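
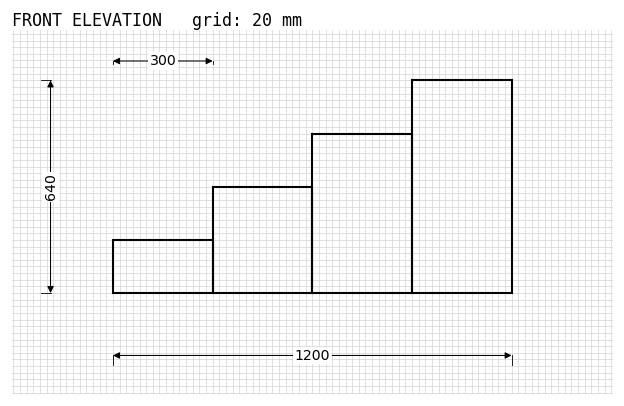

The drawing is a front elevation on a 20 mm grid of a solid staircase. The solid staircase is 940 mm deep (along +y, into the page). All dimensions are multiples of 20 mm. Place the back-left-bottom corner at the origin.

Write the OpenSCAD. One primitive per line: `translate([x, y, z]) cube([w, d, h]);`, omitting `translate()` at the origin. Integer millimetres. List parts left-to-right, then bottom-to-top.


cube([300, 940, 160]);
translate([300, 0, 0]) cube([300, 940, 320]);
translate([600, 0, 0]) cube([300, 940, 480]);
translate([900, 0, 0]) cube([300, 940, 640]);


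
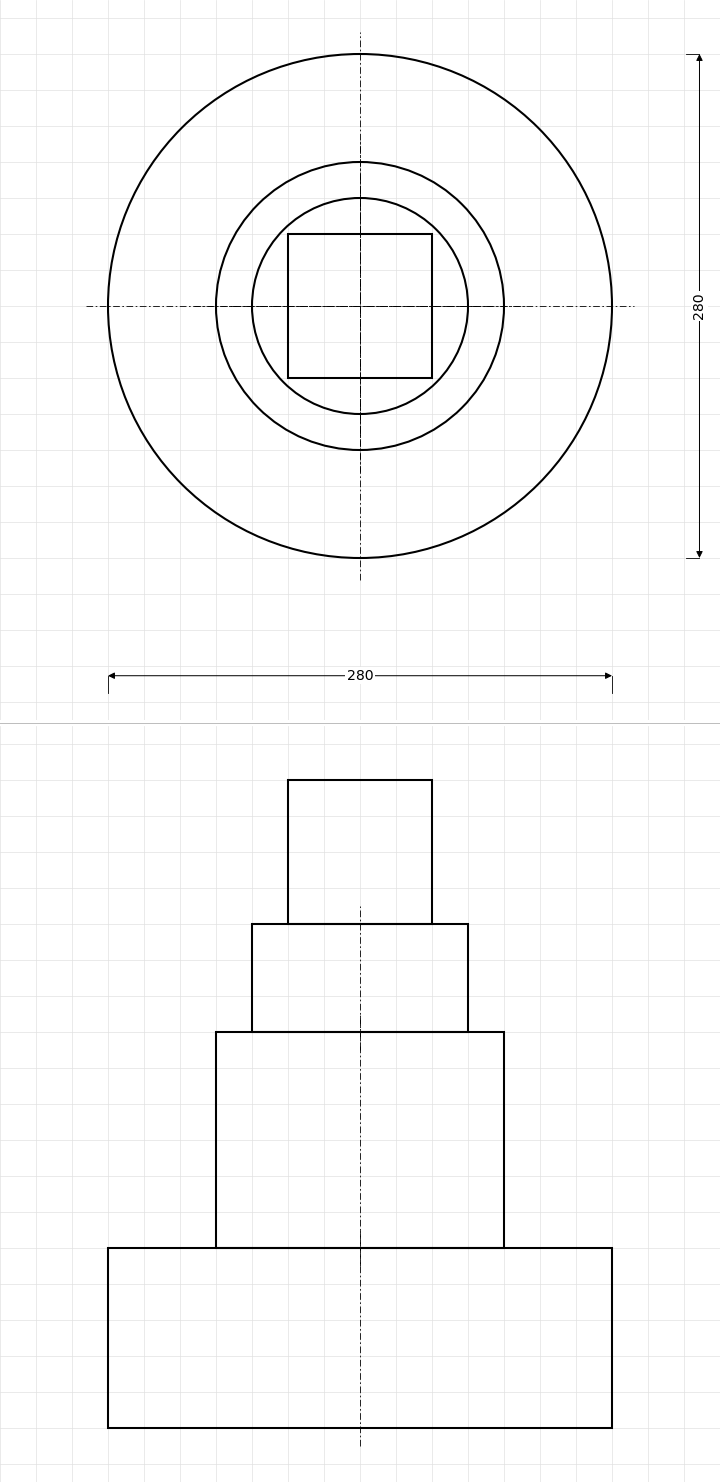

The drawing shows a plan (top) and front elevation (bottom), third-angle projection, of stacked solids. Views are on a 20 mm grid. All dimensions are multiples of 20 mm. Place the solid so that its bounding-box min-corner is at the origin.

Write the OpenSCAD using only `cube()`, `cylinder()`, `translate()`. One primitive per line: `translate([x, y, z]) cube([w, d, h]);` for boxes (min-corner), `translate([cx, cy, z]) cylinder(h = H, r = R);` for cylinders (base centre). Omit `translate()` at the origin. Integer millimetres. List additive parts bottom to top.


translate([140, 140, 0]) cylinder(h = 100, r = 140);
translate([140, 140, 100]) cylinder(h = 120, r = 80);
translate([140, 140, 220]) cylinder(h = 60, r = 60);
translate([100, 100, 280]) cube([80, 80, 80]);


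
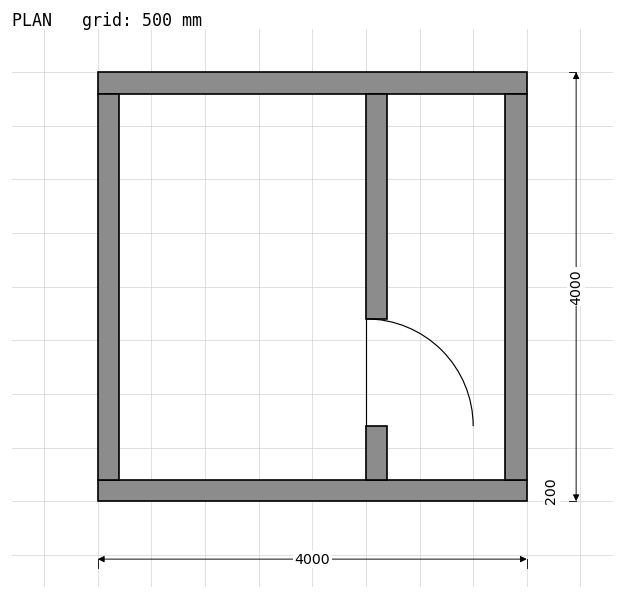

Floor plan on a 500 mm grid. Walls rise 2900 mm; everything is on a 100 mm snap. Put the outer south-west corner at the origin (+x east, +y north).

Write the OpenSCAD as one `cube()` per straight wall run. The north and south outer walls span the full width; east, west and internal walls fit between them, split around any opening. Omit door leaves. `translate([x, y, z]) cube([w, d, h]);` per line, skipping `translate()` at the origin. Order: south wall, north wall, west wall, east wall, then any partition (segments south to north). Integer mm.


cube([4000, 200, 2900]);
translate([0, 3800, 0]) cube([4000, 200, 2900]);
translate([0, 200, 0]) cube([200, 3600, 2900]);
translate([3800, 200, 0]) cube([200, 3600, 2900]);
translate([2500, 200, 0]) cube([200, 500, 2900]);
translate([2500, 1700, 0]) cube([200, 2100, 2900]);


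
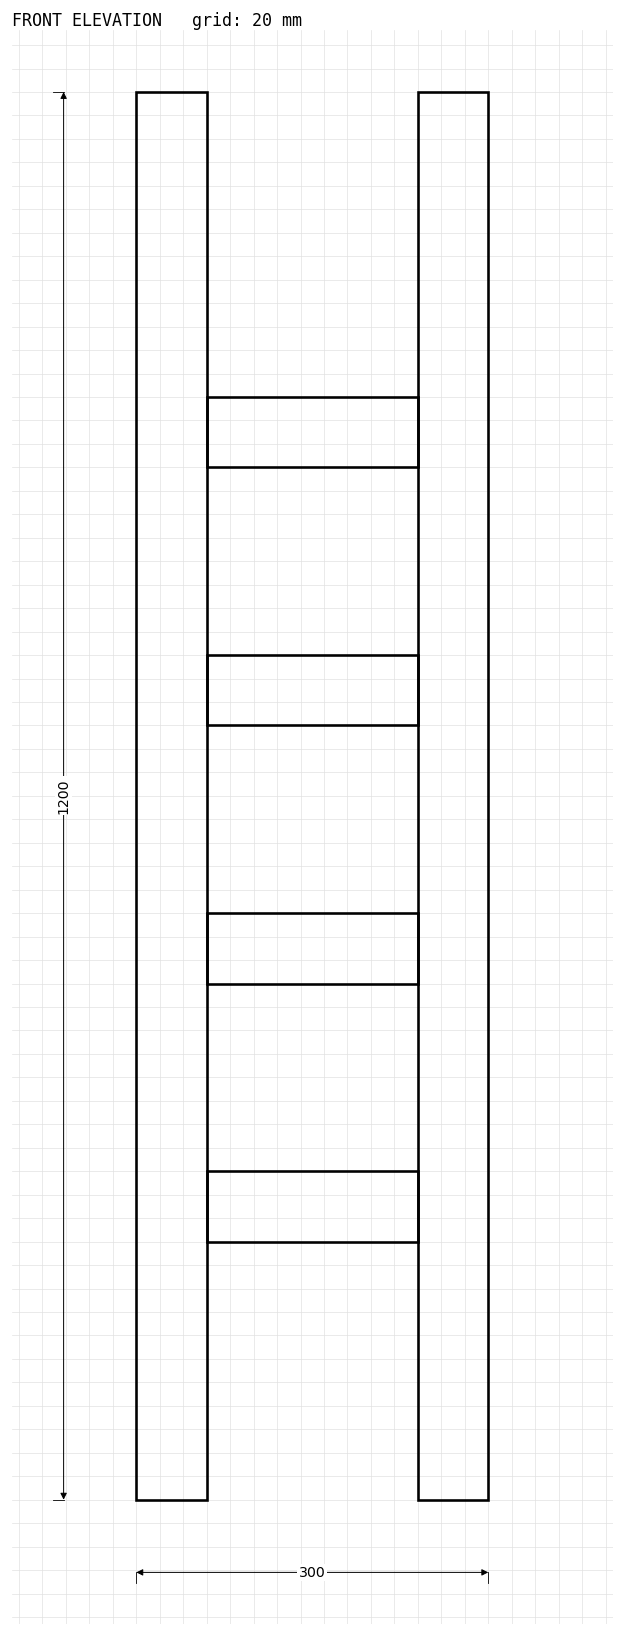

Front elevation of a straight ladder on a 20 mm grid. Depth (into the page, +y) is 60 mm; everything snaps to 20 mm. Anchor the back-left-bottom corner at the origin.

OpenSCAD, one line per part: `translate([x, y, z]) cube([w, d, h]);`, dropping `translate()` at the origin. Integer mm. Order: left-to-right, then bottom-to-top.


cube([60, 60, 1200]);
translate([60, 0, 220]) cube([180, 60, 60]);
translate([60, 0, 440]) cube([180, 60, 60]);
translate([60, 0, 660]) cube([180, 60, 60]);
translate([60, 0, 880]) cube([180, 60, 60]);
translate([240, 0, 0]) cube([60, 60, 1200]);


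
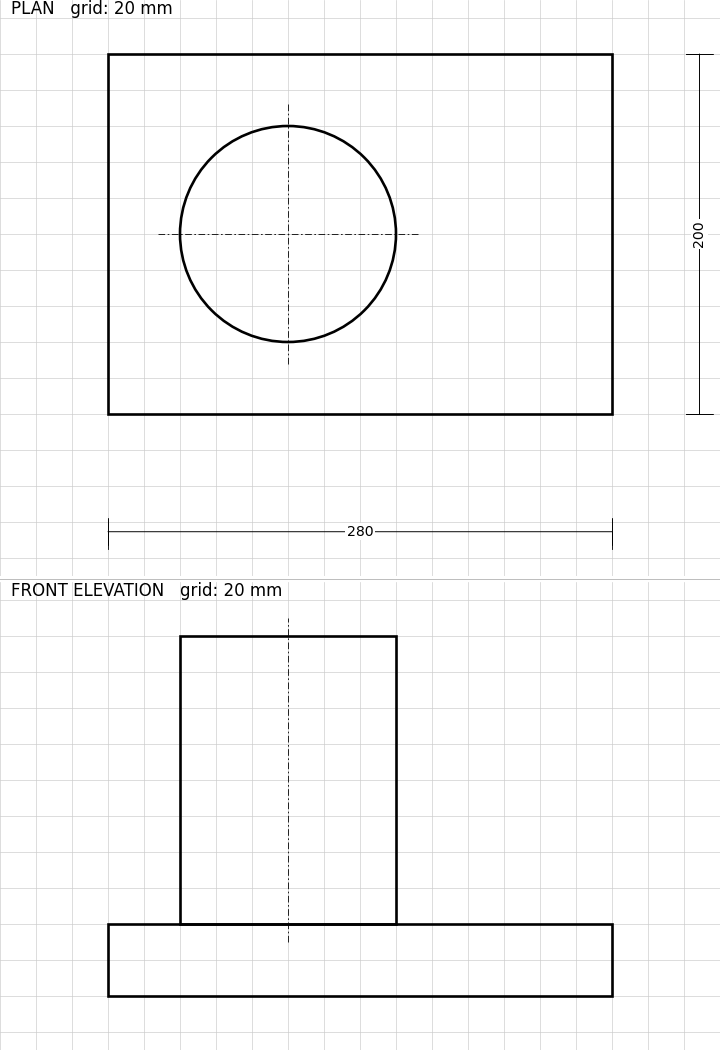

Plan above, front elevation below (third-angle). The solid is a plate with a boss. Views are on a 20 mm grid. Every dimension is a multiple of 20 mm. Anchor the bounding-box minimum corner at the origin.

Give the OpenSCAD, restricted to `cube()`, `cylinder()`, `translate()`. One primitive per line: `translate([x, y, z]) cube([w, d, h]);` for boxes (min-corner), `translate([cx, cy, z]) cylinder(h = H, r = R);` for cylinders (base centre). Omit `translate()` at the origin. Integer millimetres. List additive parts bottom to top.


cube([280, 200, 40]);
translate([100, 100, 40]) cylinder(h = 160, r = 60);


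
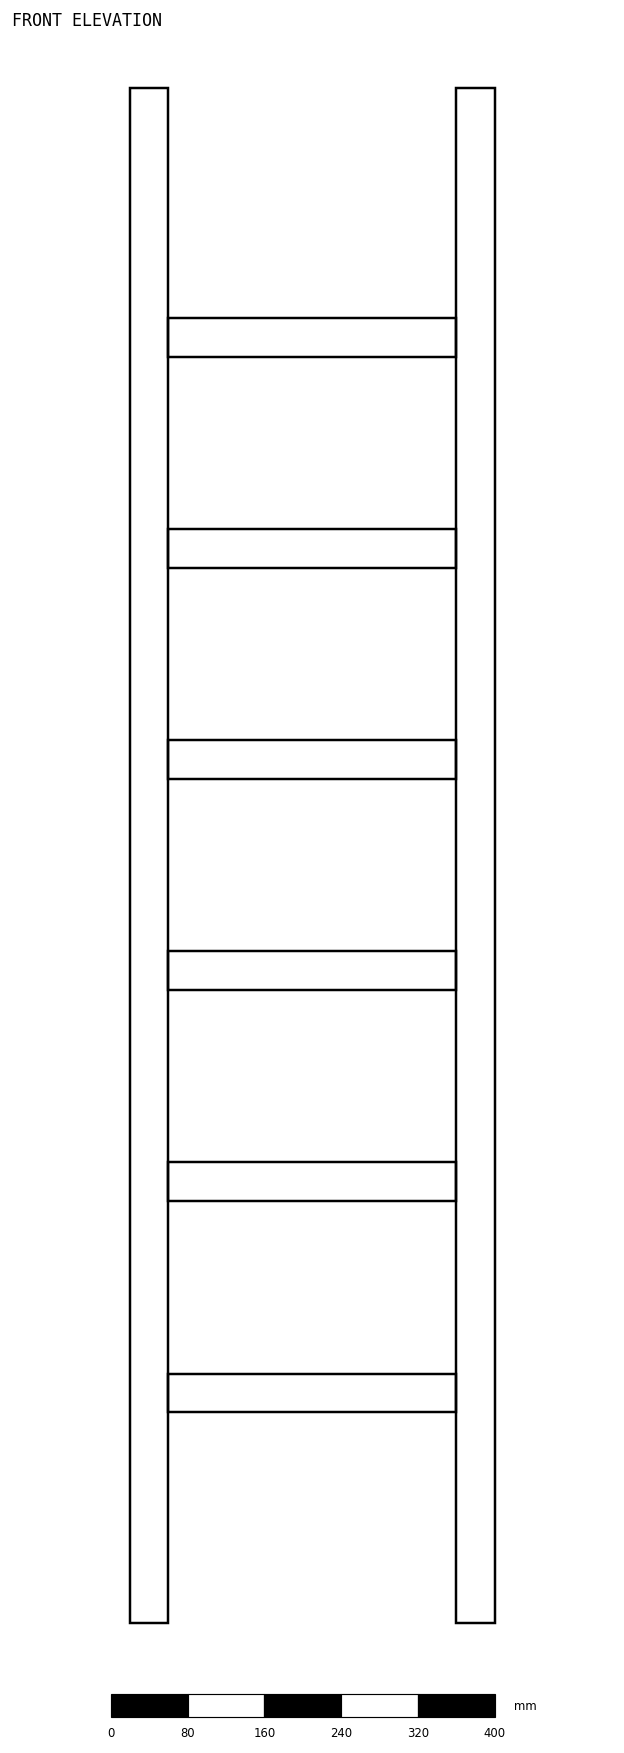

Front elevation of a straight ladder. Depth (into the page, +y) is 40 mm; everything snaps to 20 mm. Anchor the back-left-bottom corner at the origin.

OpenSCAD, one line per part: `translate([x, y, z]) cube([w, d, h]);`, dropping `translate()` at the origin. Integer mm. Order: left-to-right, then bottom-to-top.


cube([40, 40, 1600]);
translate([40, 0, 220]) cube([300, 40, 40]);
translate([40, 0, 440]) cube([300, 40, 40]);
translate([40, 0, 660]) cube([300, 40, 40]);
translate([40, 0, 880]) cube([300, 40, 40]);
translate([40, 0, 1100]) cube([300, 40, 40]);
translate([40, 0, 1320]) cube([300, 40, 40]);
translate([340, 0, 0]) cube([40, 40, 1600]);


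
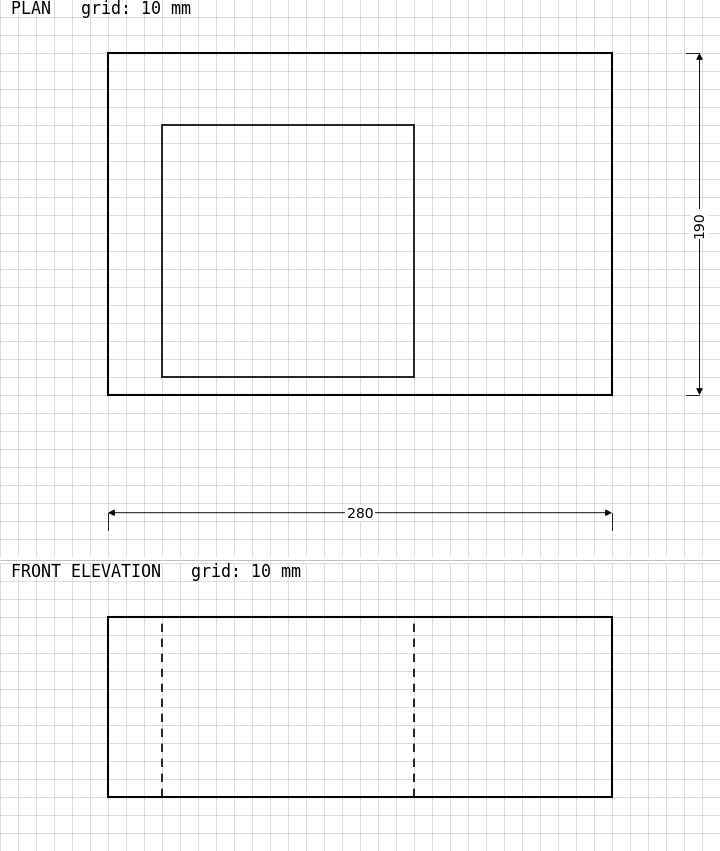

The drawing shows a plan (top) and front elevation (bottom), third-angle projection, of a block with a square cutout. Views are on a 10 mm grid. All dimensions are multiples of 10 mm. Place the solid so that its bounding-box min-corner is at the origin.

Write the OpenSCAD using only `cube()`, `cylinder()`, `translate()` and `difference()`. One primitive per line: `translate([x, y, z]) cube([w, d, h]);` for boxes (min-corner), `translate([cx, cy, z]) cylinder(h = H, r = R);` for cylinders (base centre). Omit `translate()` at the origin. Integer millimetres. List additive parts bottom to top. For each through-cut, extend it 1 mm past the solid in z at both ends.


difference() {
  cube([280, 190, 100]);
  translate([30, 10, -1]) cube([140, 140, 102]);
}


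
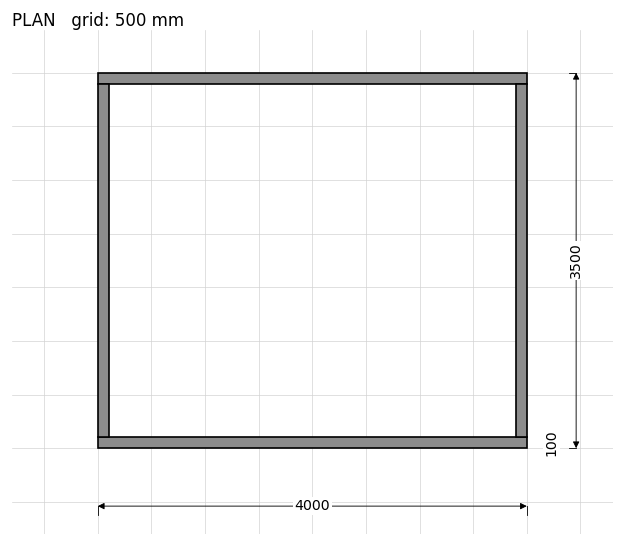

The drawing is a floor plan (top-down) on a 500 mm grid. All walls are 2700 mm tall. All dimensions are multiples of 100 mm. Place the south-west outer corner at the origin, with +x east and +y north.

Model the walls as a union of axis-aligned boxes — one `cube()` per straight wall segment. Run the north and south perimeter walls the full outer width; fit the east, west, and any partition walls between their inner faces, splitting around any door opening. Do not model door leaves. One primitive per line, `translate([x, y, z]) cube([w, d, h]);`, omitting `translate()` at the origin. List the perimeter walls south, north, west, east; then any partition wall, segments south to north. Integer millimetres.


cube([4000, 100, 2700]);
translate([0, 3400, 0]) cube([4000, 100, 2700]);
translate([0, 100, 0]) cube([100, 3300, 2700]);
translate([3900, 100, 0]) cube([100, 3300, 2700]);


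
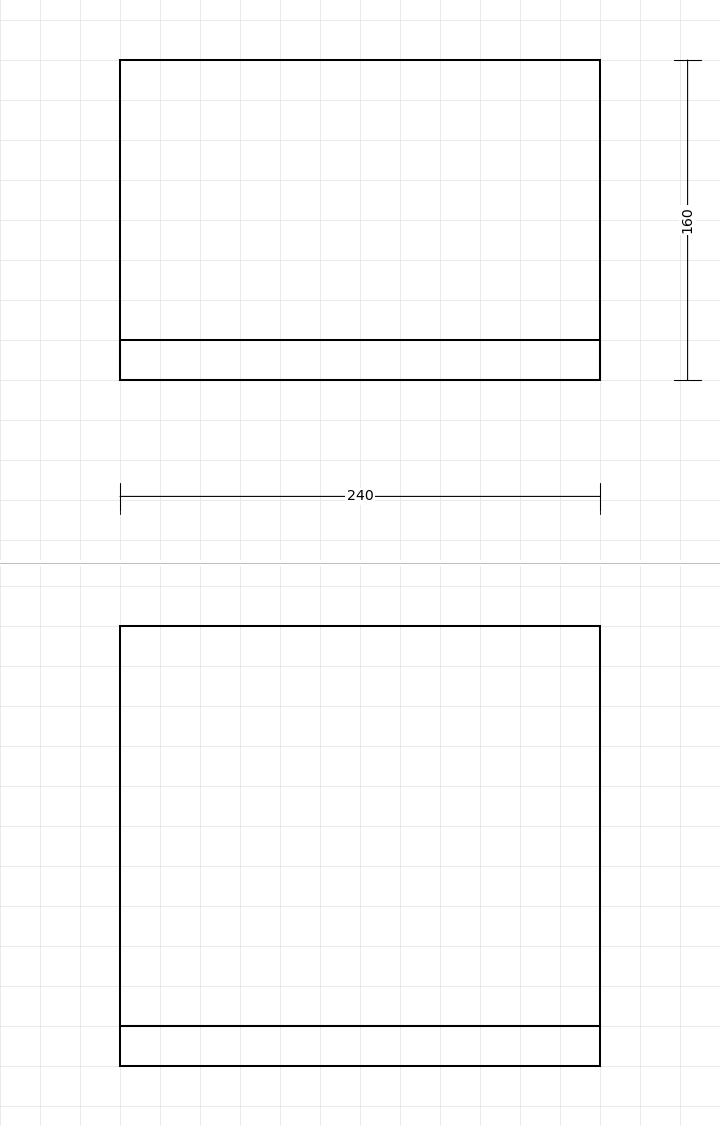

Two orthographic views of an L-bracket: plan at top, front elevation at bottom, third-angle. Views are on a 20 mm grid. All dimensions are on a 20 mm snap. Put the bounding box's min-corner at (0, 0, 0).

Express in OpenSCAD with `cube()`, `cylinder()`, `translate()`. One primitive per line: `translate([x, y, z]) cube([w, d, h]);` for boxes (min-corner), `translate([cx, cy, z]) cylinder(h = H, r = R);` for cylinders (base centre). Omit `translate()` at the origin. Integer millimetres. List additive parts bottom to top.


cube([240, 160, 20]);
translate([0, 0, 20]) cube([240, 20, 200]);


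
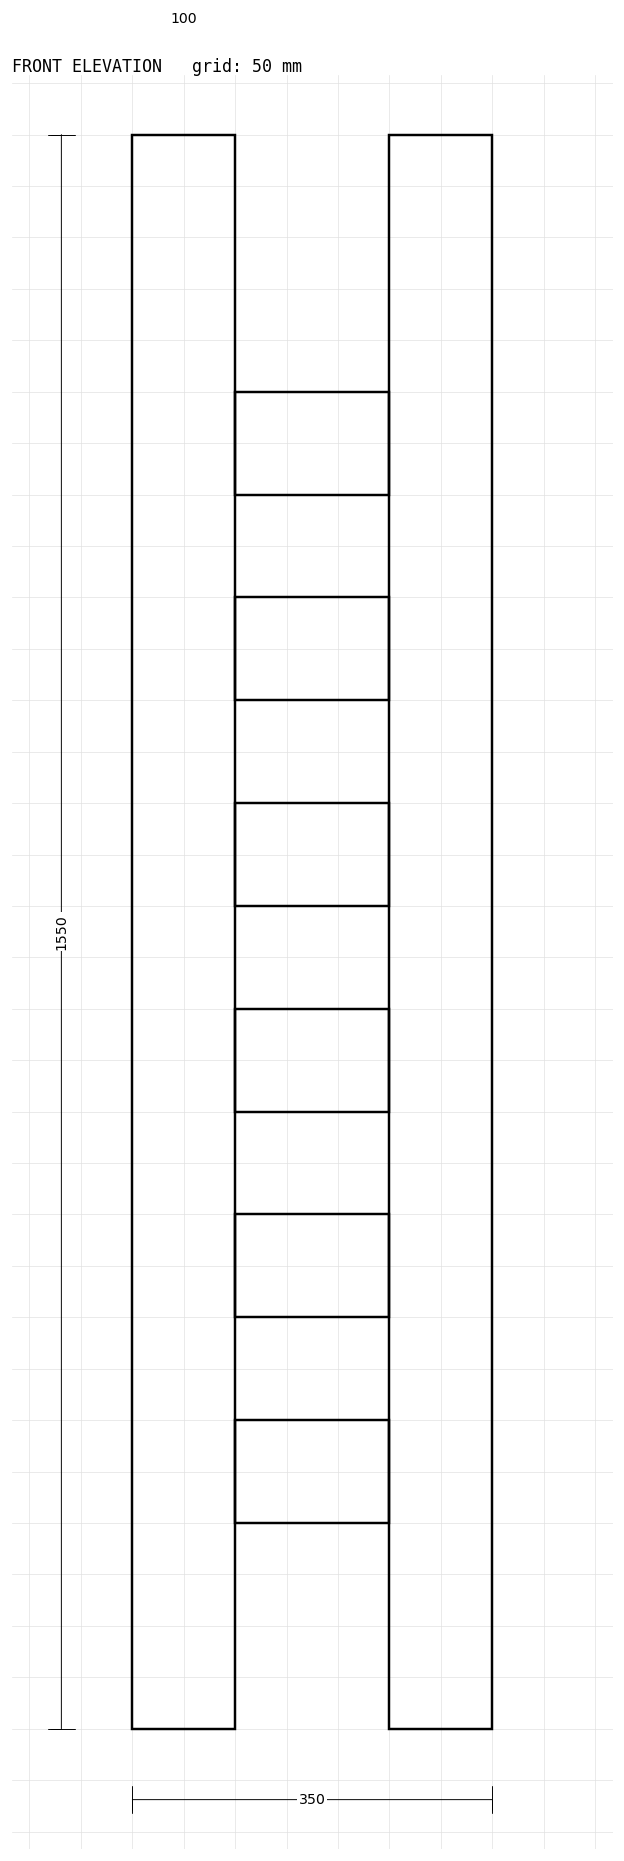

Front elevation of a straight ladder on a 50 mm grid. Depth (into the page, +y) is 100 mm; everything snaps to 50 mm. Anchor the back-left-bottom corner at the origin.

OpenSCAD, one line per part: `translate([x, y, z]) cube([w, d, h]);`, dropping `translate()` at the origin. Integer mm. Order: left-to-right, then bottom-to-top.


cube([100, 100, 1550]);
translate([100, 0, 200]) cube([150, 100, 100]);
translate([100, 0, 400]) cube([150, 100, 100]);
translate([100, 0, 600]) cube([150, 100, 100]);
translate([100, 0, 800]) cube([150, 100, 100]);
translate([100, 0, 1000]) cube([150, 100, 100]);
translate([100, 0, 1200]) cube([150, 100, 100]);
translate([250, 0, 0]) cube([100, 100, 1550]);


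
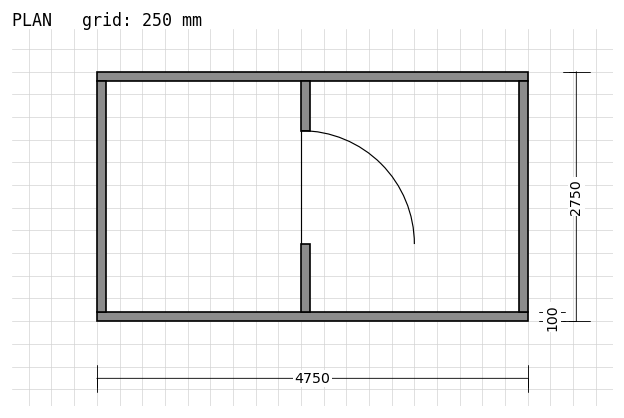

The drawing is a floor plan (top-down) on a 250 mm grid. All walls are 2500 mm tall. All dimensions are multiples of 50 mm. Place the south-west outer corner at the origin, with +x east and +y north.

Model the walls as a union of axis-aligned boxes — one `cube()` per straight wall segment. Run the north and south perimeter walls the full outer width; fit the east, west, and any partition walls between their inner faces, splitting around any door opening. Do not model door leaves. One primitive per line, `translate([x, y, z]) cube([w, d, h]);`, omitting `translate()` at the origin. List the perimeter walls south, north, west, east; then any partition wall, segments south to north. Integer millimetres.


cube([4750, 100, 2500]);
translate([0, 2650, 0]) cube([4750, 100, 2500]);
translate([0, 100, 0]) cube([100, 2550, 2500]);
translate([4650, 100, 0]) cube([100, 2550, 2500]);
translate([2250, 100, 0]) cube([100, 750, 2500]);
translate([2250, 2100, 0]) cube([100, 550, 2500]);


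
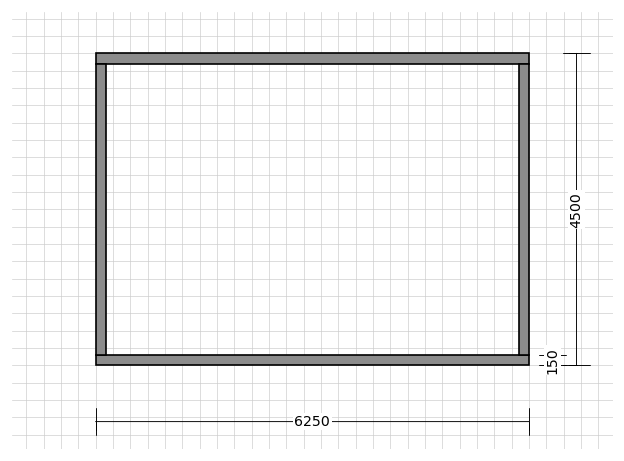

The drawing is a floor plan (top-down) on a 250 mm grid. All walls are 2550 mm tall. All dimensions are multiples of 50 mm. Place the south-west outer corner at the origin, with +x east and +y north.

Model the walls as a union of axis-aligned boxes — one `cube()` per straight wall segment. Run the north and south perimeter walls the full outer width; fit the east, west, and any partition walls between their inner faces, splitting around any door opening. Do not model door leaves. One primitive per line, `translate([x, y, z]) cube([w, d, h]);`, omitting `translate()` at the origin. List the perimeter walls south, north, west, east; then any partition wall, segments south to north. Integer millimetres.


cube([6250, 150, 2550]);
translate([0, 4350, 0]) cube([6250, 150, 2550]);
translate([0, 150, 0]) cube([150, 4200, 2550]);
translate([6100, 150, 0]) cube([150, 4200, 2550]);


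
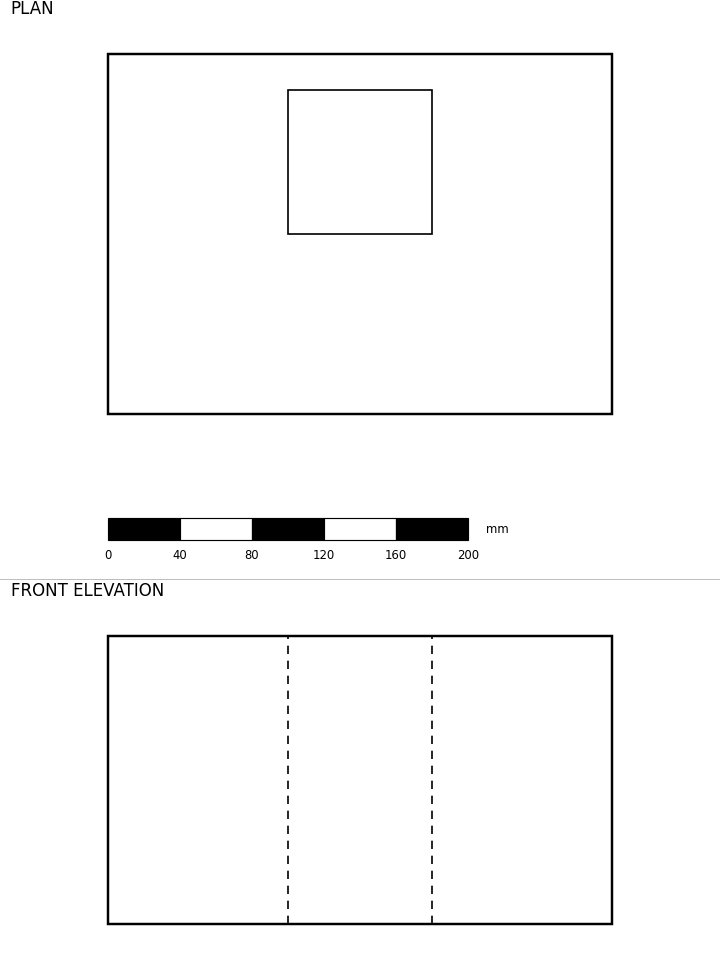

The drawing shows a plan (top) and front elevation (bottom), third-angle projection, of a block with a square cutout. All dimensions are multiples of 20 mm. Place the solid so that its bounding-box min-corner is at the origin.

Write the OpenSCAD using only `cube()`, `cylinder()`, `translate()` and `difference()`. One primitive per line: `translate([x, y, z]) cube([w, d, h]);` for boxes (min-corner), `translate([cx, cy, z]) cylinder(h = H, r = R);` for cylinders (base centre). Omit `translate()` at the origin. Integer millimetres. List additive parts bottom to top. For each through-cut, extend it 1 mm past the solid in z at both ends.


difference() {
  cube([280, 200, 160]);
  translate([100, 100, -1]) cube([80, 80, 162]);
}


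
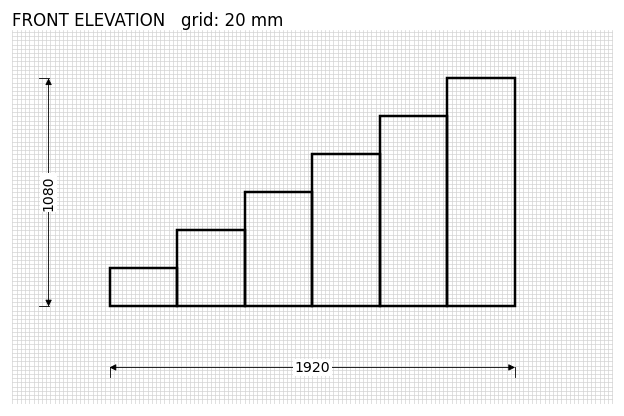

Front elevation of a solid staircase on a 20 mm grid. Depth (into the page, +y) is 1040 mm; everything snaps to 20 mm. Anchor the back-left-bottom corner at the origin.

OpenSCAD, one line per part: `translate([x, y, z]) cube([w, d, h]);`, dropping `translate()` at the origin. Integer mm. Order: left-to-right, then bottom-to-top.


cube([320, 1040, 180]);
translate([320, 0, 0]) cube([320, 1040, 360]);
translate([640, 0, 0]) cube([320, 1040, 540]);
translate([960, 0, 0]) cube([320, 1040, 720]);
translate([1280, 0, 0]) cube([320, 1040, 900]);
translate([1600, 0, 0]) cube([320, 1040, 1080]);


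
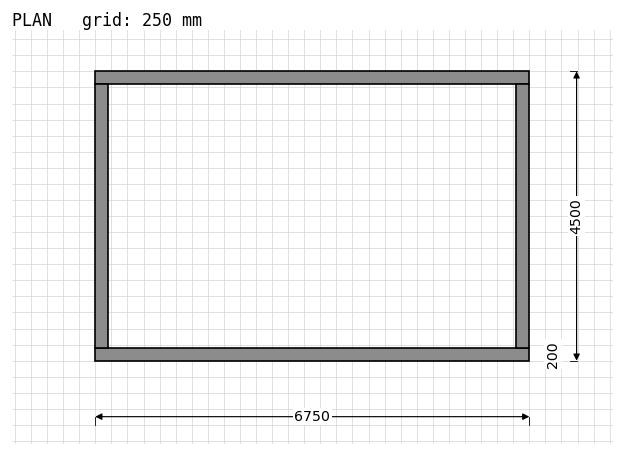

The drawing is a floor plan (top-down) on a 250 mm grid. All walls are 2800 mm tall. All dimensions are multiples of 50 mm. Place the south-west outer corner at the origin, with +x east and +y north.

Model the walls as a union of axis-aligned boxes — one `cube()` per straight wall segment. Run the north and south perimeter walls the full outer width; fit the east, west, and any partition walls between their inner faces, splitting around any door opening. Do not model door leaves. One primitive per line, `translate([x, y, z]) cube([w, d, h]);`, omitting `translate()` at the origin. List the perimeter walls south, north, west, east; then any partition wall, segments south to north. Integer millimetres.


cube([6750, 200, 2800]);
translate([0, 4300, 0]) cube([6750, 200, 2800]);
translate([0, 200, 0]) cube([200, 4100, 2800]);
translate([6550, 200, 0]) cube([200, 4100, 2800]);


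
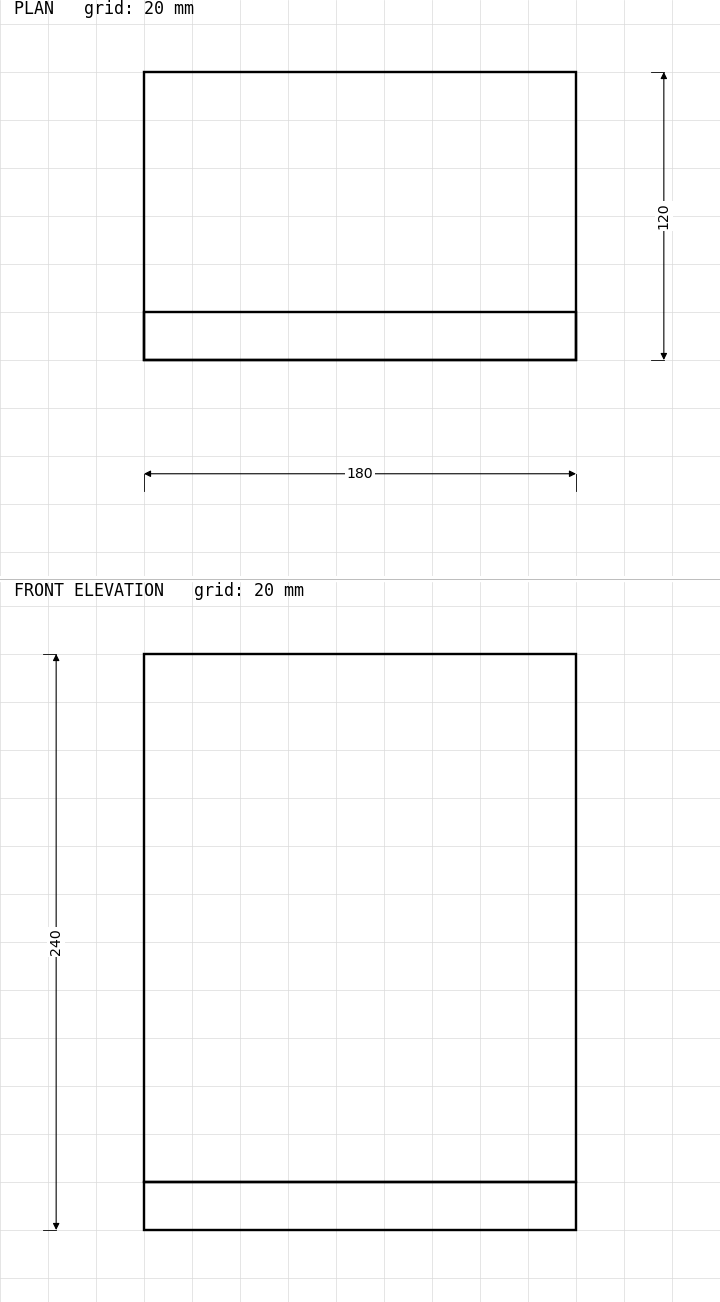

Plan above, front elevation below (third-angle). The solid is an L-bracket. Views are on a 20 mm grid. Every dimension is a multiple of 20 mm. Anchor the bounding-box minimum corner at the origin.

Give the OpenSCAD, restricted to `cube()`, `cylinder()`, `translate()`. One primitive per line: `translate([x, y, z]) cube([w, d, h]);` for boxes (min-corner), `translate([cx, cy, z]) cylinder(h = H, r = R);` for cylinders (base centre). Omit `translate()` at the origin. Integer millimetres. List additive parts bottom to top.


cube([180, 120, 20]);
translate([0, 0, 20]) cube([180, 20, 220]);


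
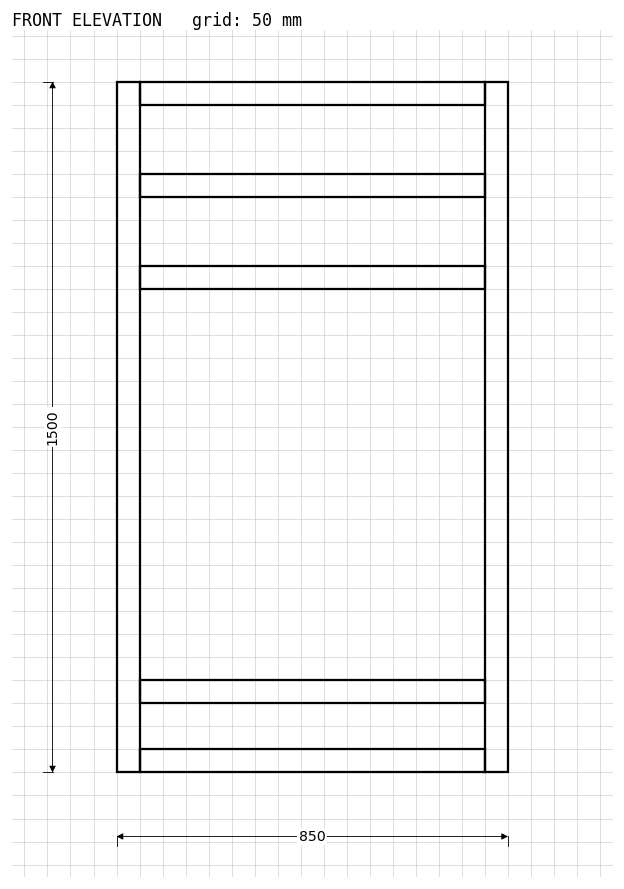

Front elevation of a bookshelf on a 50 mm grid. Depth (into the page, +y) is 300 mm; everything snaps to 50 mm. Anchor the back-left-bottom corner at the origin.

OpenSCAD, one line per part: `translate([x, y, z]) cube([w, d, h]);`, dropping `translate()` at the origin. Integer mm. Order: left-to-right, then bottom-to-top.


cube([50, 300, 1500]);
translate([50, 0, 0]) cube([750, 300, 50]);
translate([50, 0, 150]) cube([750, 300, 50]);
translate([50, 0, 1050]) cube([750, 300, 50]);
translate([50, 0, 1250]) cube([750, 300, 50]);
translate([50, 0, 1450]) cube([750, 300, 50]);
translate([800, 0, 0]) cube([50, 300, 1500]);


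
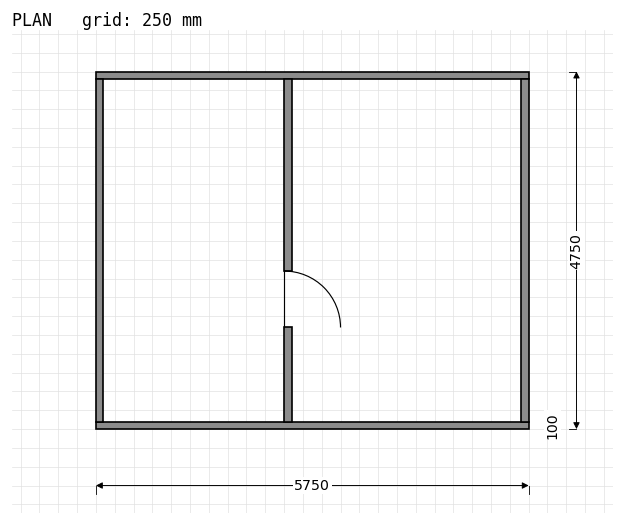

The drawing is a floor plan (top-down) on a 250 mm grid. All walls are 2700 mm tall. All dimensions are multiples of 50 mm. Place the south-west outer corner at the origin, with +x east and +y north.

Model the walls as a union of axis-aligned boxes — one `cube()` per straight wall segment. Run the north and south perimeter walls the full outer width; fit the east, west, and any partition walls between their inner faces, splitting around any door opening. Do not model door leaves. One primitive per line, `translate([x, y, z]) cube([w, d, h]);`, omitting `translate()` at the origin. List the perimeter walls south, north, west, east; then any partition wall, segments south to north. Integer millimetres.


cube([5750, 100, 2700]);
translate([0, 4650, 0]) cube([5750, 100, 2700]);
translate([0, 100, 0]) cube([100, 4550, 2700]);
translate([5650, 100, 0]) cube([100, 4550, 2700]);
translate([2500, 100, 0]) cube([100, 1250, 2700]);
translate([2500, 2100, 0]) cube([100, 2550, 2700]);


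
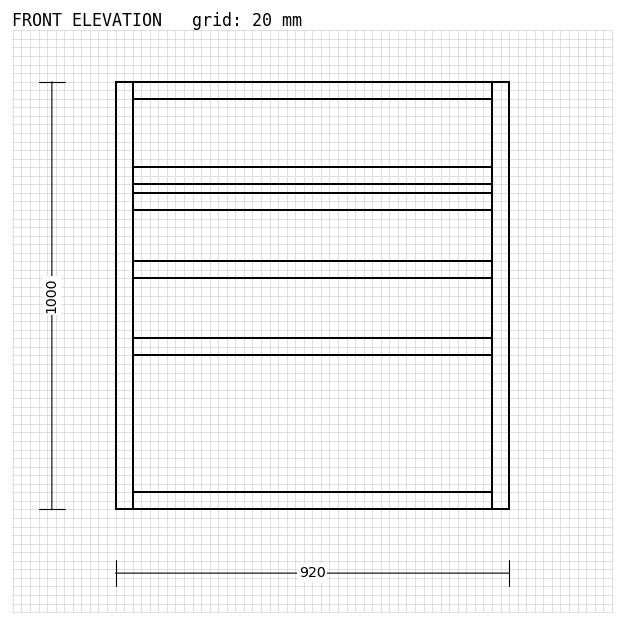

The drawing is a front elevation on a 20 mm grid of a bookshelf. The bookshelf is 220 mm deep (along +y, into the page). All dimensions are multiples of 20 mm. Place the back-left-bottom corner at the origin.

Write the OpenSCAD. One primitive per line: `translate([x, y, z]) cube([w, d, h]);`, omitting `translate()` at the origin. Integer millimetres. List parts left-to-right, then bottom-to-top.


cube([40, 220, 1000]);
translate([40, 0, 0]) cube([840, 220, 40]);
translate([40, 0, 360]) cube([840, 220, 40]);
translate([40, 0, 540]) cube([840, 220, 40]);
translate([40, 0, 700]) cube([840, 220, 40]);
translate([40, 0, 760]) cube([840, 220, 40]);
translate([40, 0, 960]) cube([840, 220, 40]);
translate([880, 0, 0]) cube([40, 220, 1000]);


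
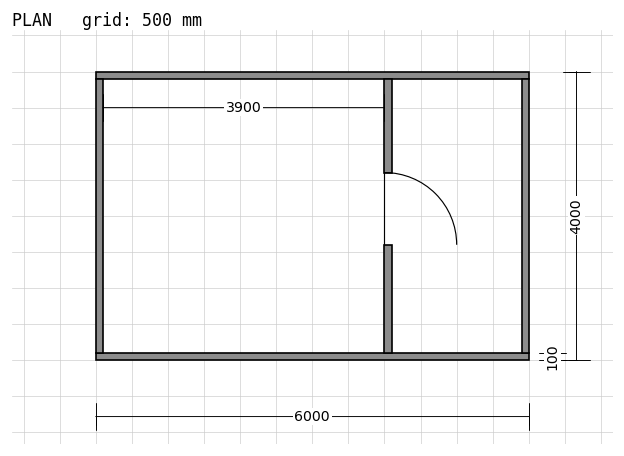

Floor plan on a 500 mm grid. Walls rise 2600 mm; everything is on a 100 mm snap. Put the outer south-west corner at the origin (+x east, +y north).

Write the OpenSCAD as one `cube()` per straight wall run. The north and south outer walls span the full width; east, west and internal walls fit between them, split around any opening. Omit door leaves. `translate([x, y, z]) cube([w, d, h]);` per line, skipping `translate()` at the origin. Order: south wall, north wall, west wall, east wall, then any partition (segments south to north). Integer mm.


cube([6000, 100, 2600]);
translate([0, 3900, 0]) cube([6000, 100, 2600]);
translate([0, 100, 0]) cube([100, 3800, 2600]);
translate([5900, 100, 0]) cube([100, 3800, 2600]);
translate([4000, 100, 0]) cube([100, 1500, 2600]);
translate([4000, 2600, 0]) cube([100, 1300, 2600]);


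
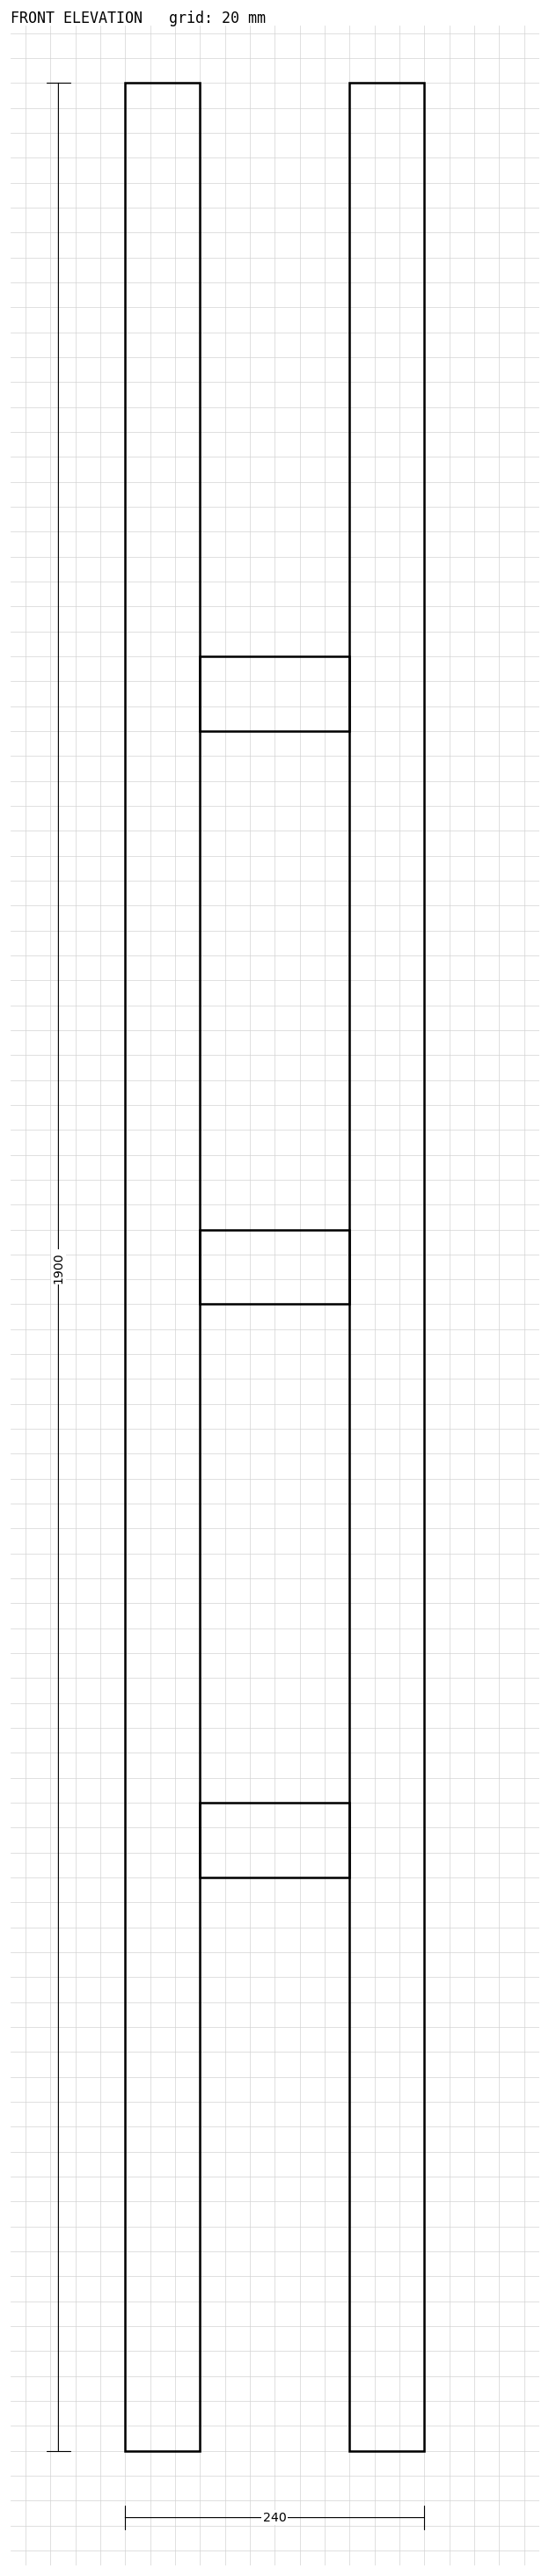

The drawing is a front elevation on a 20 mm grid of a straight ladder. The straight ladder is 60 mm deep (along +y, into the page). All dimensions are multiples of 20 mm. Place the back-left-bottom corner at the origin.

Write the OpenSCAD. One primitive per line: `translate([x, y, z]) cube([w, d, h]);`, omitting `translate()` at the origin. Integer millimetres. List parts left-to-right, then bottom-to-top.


cube([60, 60, 1900]);
translate([60, 0, 460]) cube([120, 60, 60]);
translate([60, 0, 920]) cube([120, 60, 60]);
translate([60, 0, 1380]) cube([120, 60, 60]);
translate([180, 0, 0]) cube([60, 60, 1900]);


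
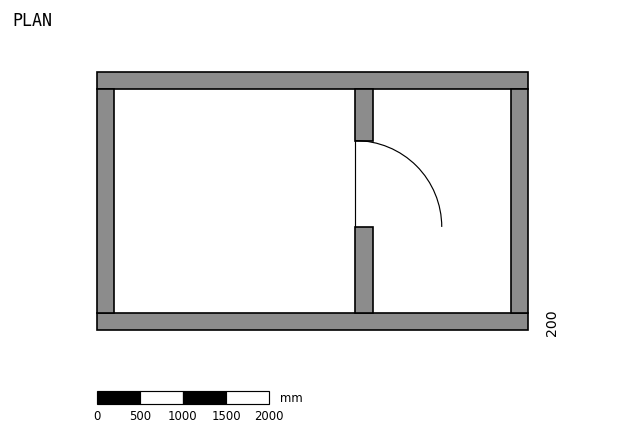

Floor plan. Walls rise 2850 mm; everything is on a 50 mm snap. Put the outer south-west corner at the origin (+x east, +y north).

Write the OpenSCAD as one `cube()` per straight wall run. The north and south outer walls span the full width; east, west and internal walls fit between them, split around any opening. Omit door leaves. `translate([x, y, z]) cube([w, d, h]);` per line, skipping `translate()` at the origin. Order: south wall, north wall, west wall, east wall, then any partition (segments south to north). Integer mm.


cube([5000, 200, 2850]);
translate([0, 2800, 0]) cube([5000, 200, 2850]);
translate([0, 200, 0]) cube([200, 2600, 2850]);
translate([4800, 200, 0]) cube([200, 2600, 2850]);
translate([3000, 200, 0]) cube([200, 1000, 2850]);
translate([3000, 2200, 0]) cube([200, 600, 2850]);


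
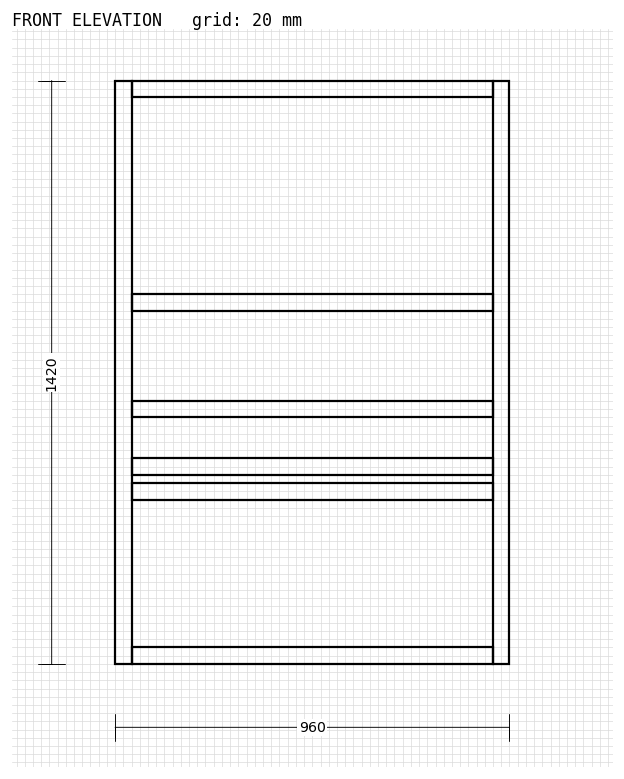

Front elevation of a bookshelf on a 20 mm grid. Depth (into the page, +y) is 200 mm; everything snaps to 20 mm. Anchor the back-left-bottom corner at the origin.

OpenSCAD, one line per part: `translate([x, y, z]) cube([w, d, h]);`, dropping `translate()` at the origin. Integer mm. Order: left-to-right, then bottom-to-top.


cube([40, 200, 1420]);
translate([40, 0, 0]) cube([880, 200, 40]);
translate([40, 0, 400]) cube([880, 200, 40]);
translate([40, 0, 460]) cube([880, 200, 40]);
translate([40, 0, 600]) cube([880, 200, 40]);
translate([40, 0, 860]) cube([880, 200, 40]);
translate([40, 0, 1380]) cube([880, 200, 40]);
translate([920, 0, 0]) cube([40, 200, 1420]);


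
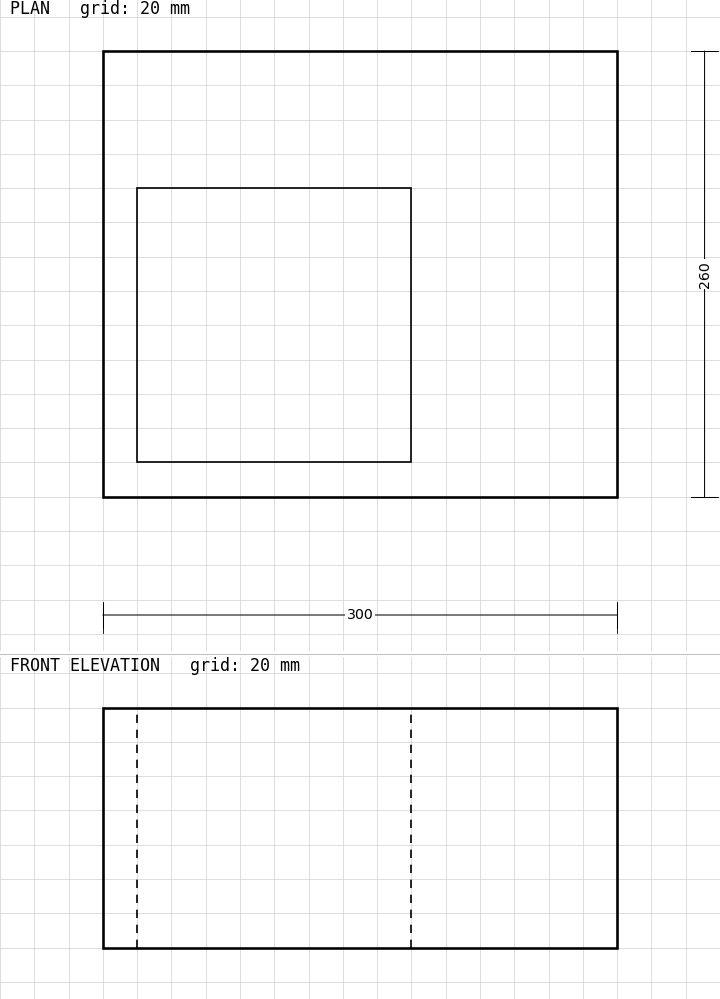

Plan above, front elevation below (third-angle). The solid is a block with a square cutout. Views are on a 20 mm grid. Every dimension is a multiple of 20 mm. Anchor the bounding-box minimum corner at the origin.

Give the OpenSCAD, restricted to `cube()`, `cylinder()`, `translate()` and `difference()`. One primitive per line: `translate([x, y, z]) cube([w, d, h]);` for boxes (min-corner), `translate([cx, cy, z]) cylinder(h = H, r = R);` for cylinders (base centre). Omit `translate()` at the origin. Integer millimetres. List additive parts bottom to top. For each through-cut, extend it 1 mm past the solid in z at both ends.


difference() {
  cube([300, 260, 140]);
  translate([20, 20, -1]) cube([160, 160, 142]);
}


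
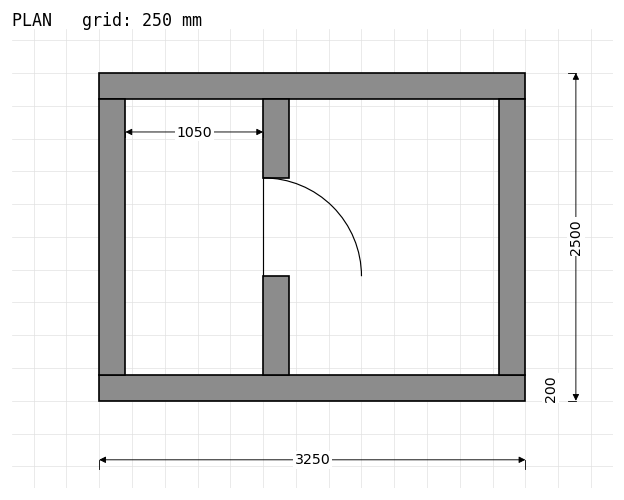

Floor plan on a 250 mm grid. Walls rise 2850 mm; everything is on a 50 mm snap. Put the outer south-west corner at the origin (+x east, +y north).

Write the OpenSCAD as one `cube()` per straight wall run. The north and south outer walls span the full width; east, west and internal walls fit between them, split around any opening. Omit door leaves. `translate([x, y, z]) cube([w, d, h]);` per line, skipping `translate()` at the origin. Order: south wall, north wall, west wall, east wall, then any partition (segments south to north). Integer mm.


cube([3250, 200, 2850]);
translate([0, 2300, 0]) cube([3250, 200, 2850]);
translate([0, 200, 0]) cube([200, 2100, 2850]);
translate([3050, 200, 0]) cube([200, 2100, 2850]);
translate([1250, 200, 0]) cube([200, 750, 2850]);
translate([1250, 1700, 0]) cube([200, 600, 2850]);


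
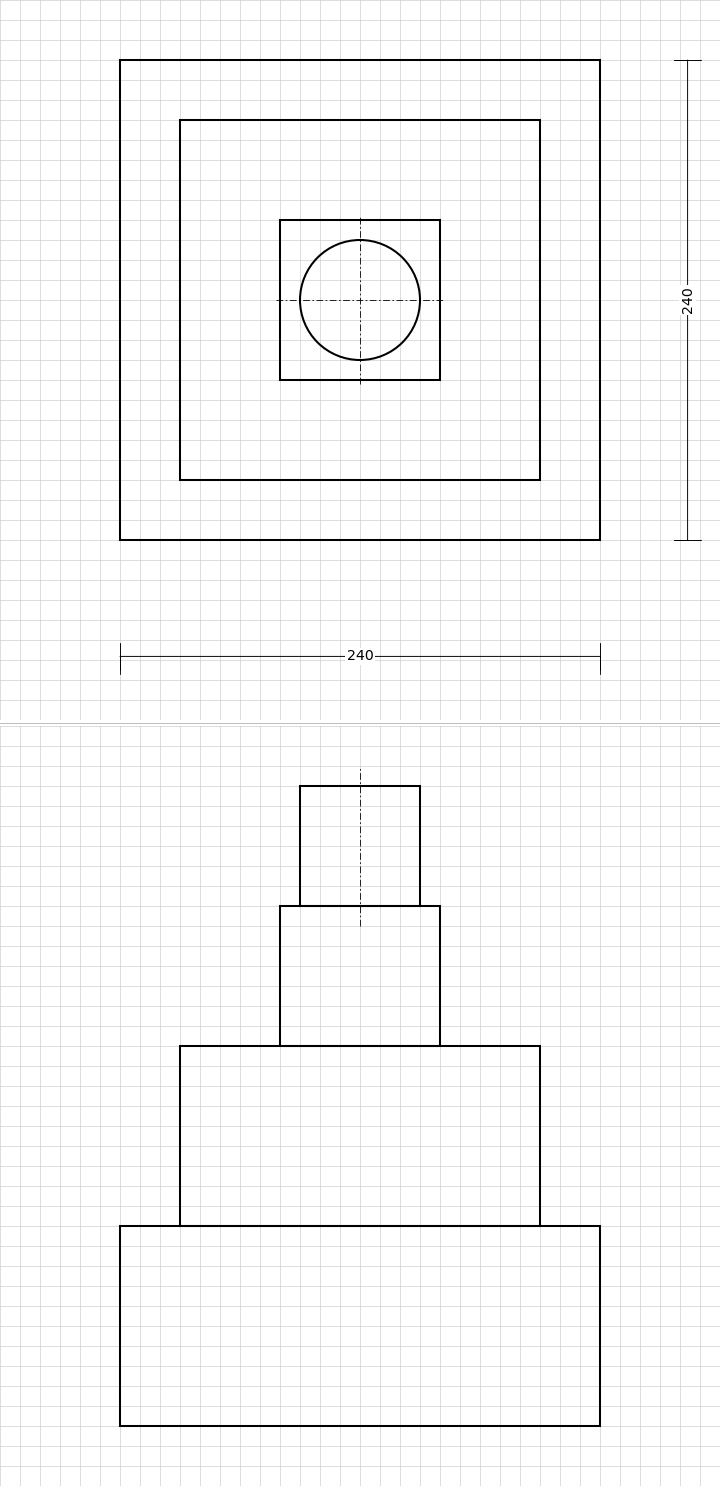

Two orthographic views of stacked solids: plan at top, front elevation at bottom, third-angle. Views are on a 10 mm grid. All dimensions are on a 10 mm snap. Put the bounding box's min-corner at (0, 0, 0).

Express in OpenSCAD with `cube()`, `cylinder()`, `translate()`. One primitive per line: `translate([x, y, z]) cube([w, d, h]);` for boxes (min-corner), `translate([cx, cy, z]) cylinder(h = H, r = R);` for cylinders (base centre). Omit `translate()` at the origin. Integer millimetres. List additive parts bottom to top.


cube([240, 240, 100]);
translate([30, 30, 100]) cube([180, 180, 90]);
translate([80, 80, 190]) cube([80, 80, 70]);
translate([120, 120, 260]) cylinder(h = 60, r = 30);


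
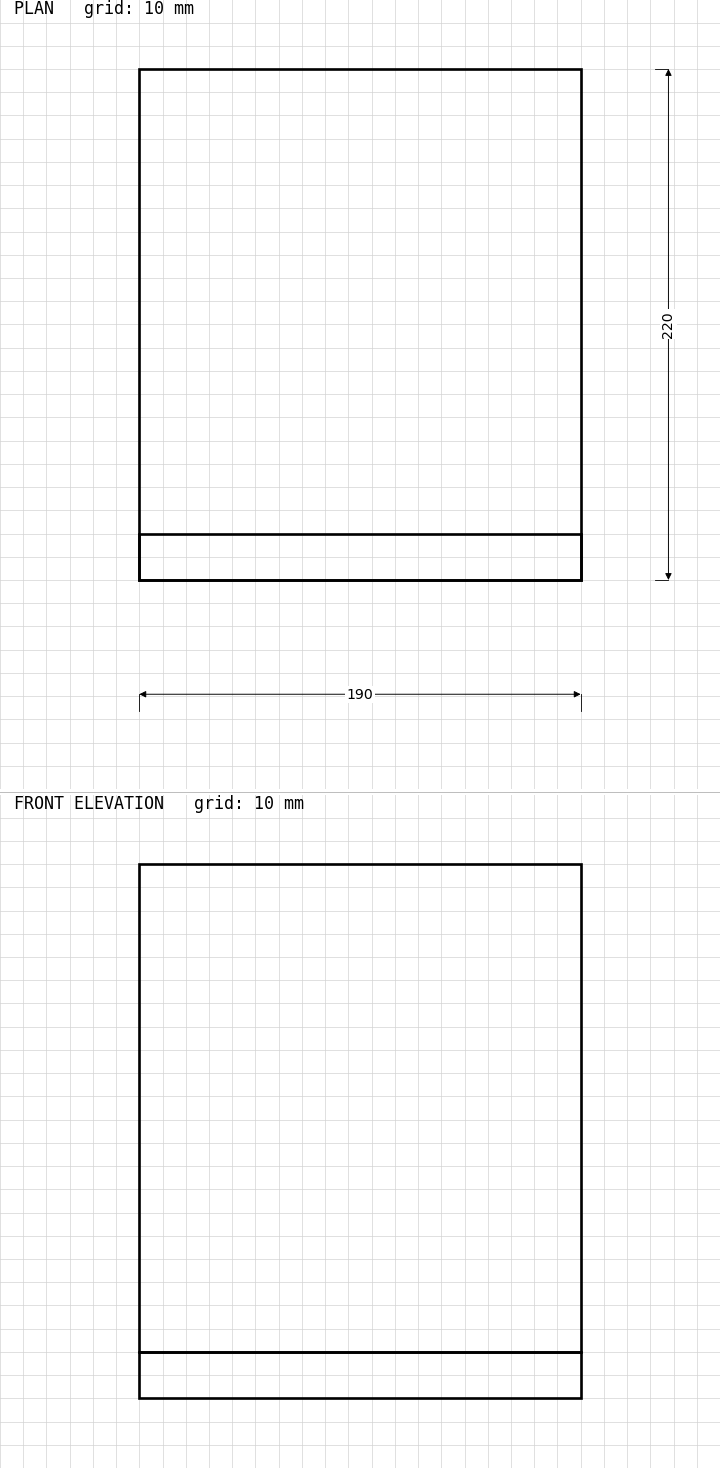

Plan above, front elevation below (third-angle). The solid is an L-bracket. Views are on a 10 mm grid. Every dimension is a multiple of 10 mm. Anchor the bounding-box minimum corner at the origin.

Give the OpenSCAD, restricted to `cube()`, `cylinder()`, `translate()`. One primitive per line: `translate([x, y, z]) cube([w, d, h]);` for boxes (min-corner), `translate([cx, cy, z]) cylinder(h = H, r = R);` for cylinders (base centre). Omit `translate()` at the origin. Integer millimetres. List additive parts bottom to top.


cube([190, 220, 20]);
translate([0, 0, 20]) cube([190, 20, 210]);


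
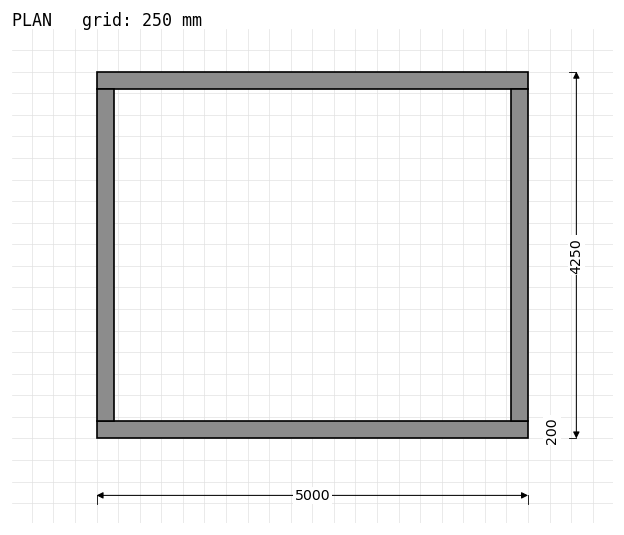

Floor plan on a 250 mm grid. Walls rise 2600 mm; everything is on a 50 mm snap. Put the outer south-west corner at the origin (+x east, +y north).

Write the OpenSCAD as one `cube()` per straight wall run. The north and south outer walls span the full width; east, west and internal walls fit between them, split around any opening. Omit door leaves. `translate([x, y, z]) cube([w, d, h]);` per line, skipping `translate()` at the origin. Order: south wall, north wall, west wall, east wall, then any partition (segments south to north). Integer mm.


cube([5000, 200, 2600]);
translate([0, 4050, 0]) cube([5000, 200, 2600]);
translate([0, 200, 0]) cube([200, 3850, 2600]);
translate([4800, 200, 0]) cube([200, 3850, 2600]);


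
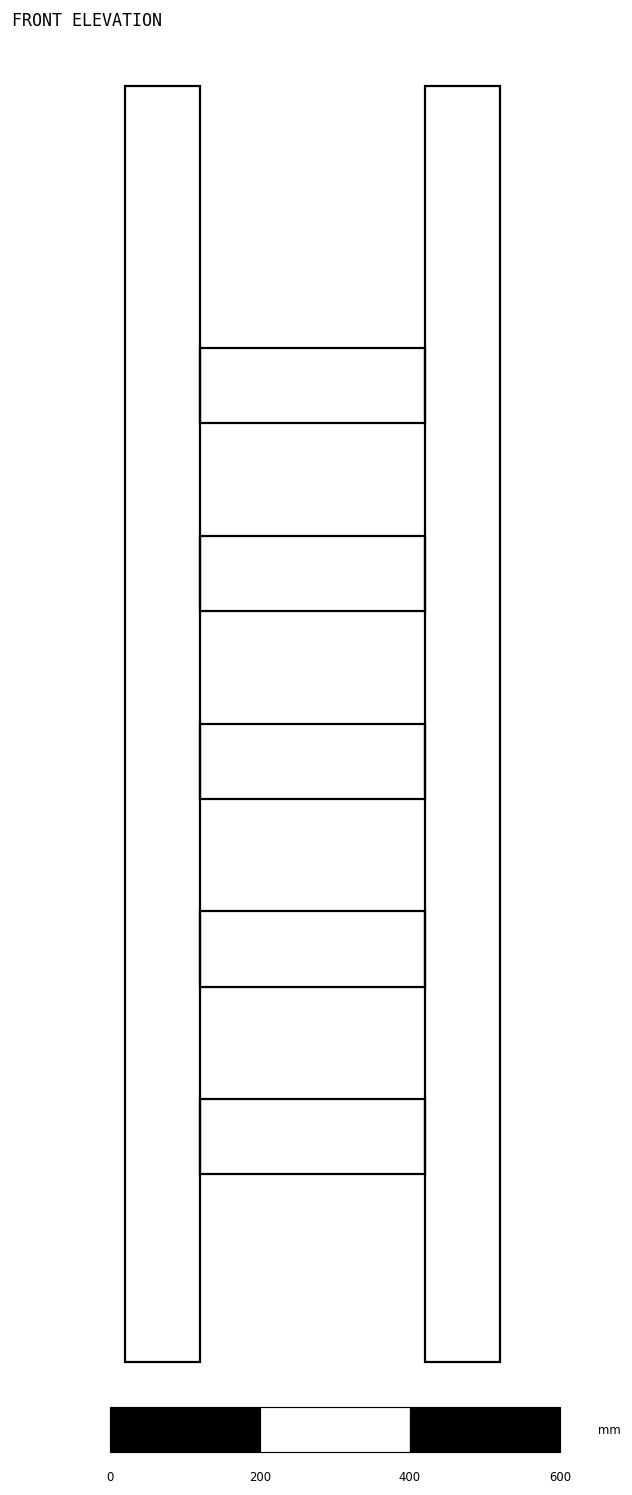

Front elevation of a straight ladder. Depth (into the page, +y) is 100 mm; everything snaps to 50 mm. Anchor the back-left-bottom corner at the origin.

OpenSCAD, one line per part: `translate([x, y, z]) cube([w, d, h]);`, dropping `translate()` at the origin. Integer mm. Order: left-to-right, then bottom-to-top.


cube([100, 100, 1700]);
translate([100, 0, 250]) cube([300, 100, 100]);
translate([100, 0, 500]) cube([300, 100, 100]);
translate([100, 0, 750]) cube([300, 100, 100]);
translate([100, 0, 1000]) cube([300, 100, 100]);
translate([100, 0, 1250]) cube([300, 100, 100]);
translate([400, 0, 0]) cube([100, 100, 1700]);


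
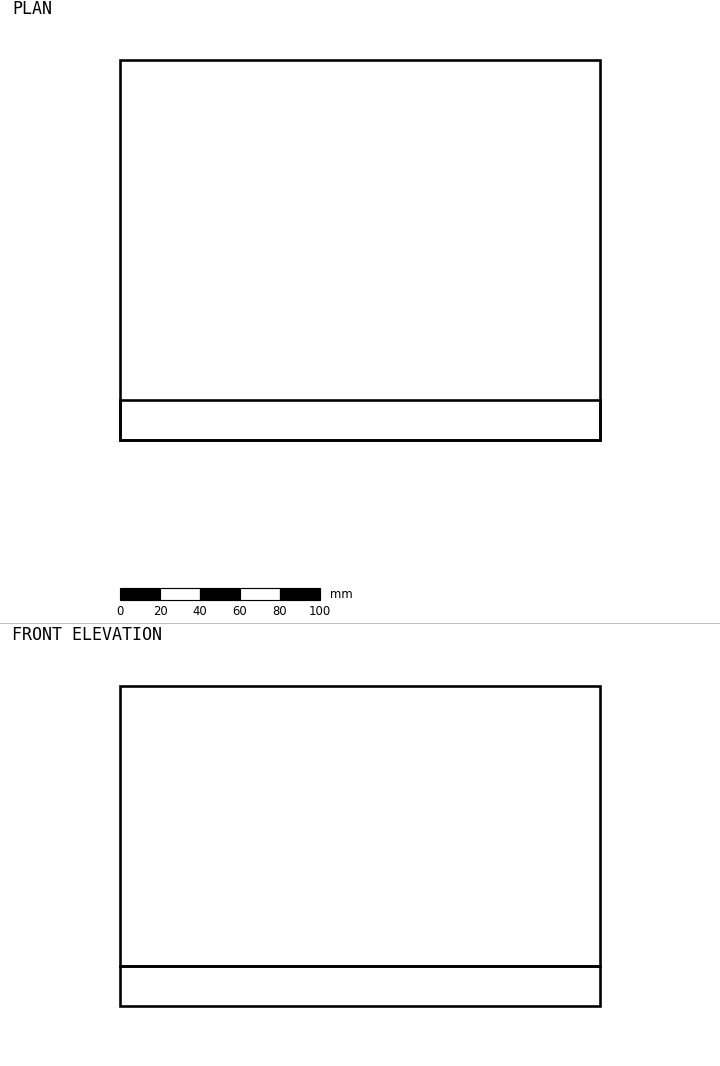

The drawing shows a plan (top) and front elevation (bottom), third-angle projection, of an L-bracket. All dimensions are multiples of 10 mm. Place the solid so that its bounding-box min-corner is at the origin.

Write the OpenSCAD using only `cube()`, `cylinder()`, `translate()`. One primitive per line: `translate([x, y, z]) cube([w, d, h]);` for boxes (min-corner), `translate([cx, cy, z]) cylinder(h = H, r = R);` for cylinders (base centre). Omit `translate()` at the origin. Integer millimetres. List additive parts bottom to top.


cube([240, 190, 20]);
translate([0, 0, 20]) cube([240, 20, 140]);


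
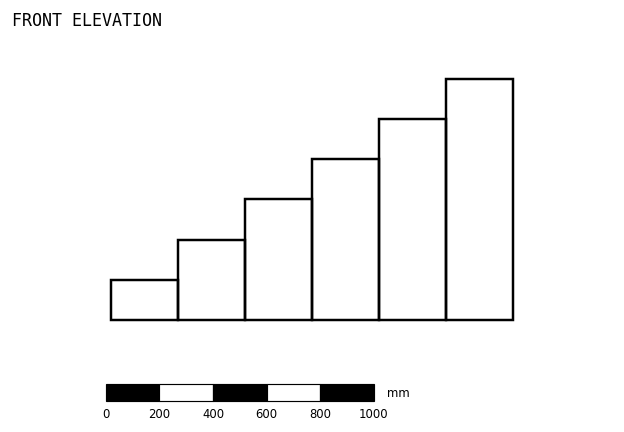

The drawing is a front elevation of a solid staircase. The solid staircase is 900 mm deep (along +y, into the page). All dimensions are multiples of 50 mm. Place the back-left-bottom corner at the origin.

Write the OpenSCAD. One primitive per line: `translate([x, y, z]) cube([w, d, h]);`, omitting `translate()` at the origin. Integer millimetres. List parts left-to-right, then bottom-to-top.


cube([250, 900, 150]);
translate([250, 0, 0]) cube([250, 900, 300]);
translate([500, 0, 0]) cube([250, 900, 450]);
translate([750, 0, 0]) cube([250, 900, 600]);
translate([1000, 0, 0]) cube([250, 900, 750]);
translate([1250, 0, 0]) cube([250, 900, 900]);


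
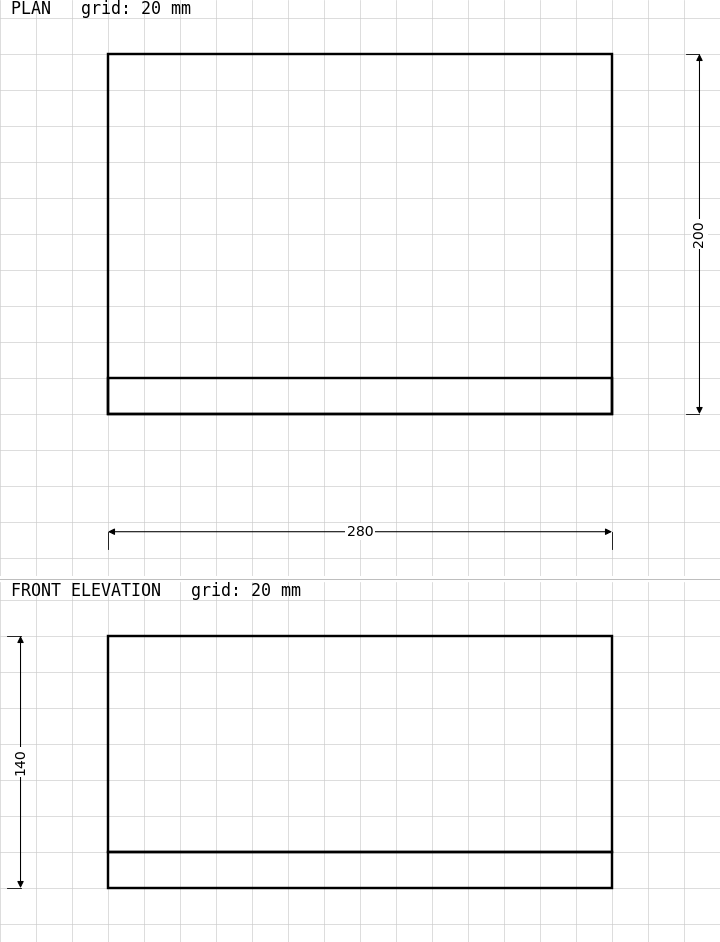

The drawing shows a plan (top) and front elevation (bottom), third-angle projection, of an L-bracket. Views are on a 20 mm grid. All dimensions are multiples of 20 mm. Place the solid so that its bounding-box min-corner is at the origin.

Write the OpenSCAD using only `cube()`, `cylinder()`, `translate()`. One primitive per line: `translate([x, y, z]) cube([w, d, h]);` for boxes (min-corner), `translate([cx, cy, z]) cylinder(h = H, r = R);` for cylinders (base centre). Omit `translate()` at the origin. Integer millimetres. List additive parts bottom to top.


cube([280, 200, 20]);
translate([0, 0, 20]) cube([280, 20, 120]);


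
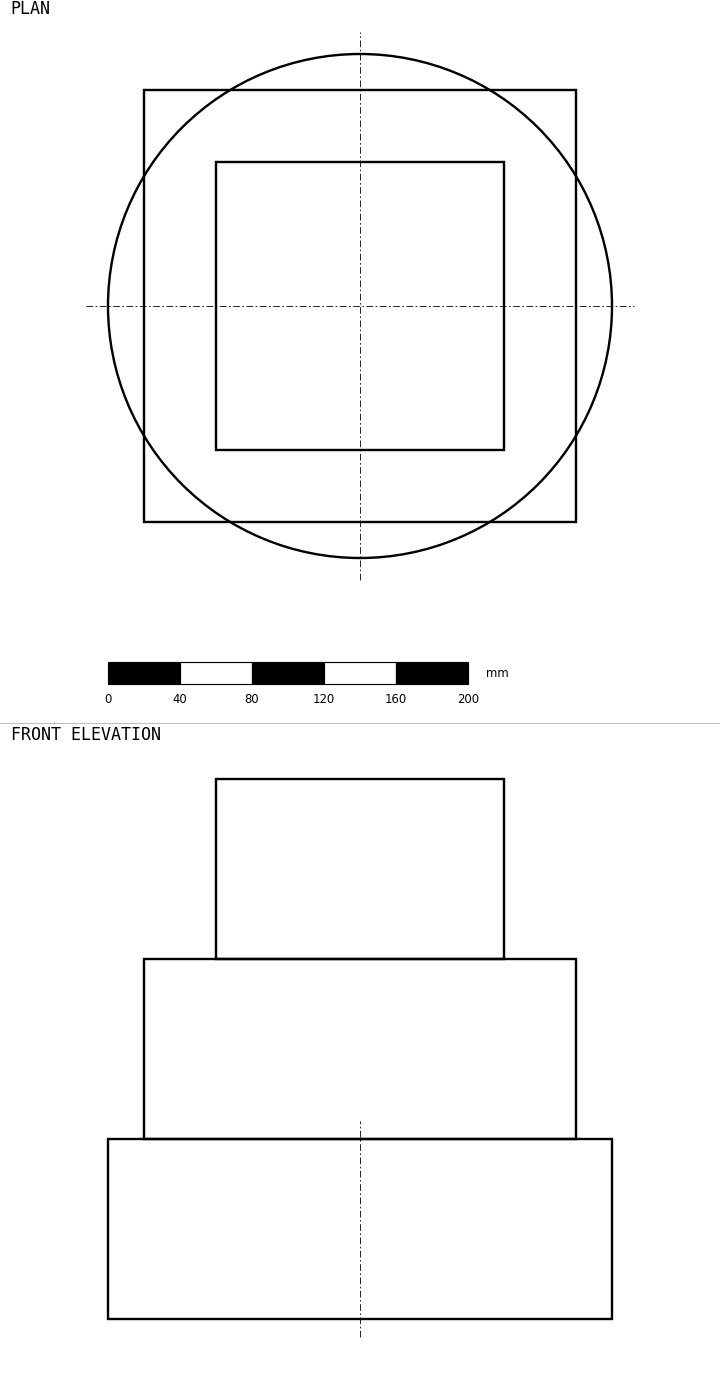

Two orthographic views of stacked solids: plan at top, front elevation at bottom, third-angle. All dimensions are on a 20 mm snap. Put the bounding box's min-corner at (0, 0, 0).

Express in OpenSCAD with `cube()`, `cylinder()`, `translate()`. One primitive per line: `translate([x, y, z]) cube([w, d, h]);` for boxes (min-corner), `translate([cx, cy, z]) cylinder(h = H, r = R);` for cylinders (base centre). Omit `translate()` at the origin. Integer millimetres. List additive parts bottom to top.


translate([140, 140, 0]) cylinder(h = 100, r = 140);
translate([20, 20, 100]) cube([240, 240, 100]);
translate([60, 60, 200]) cube([160, 160, 100]);


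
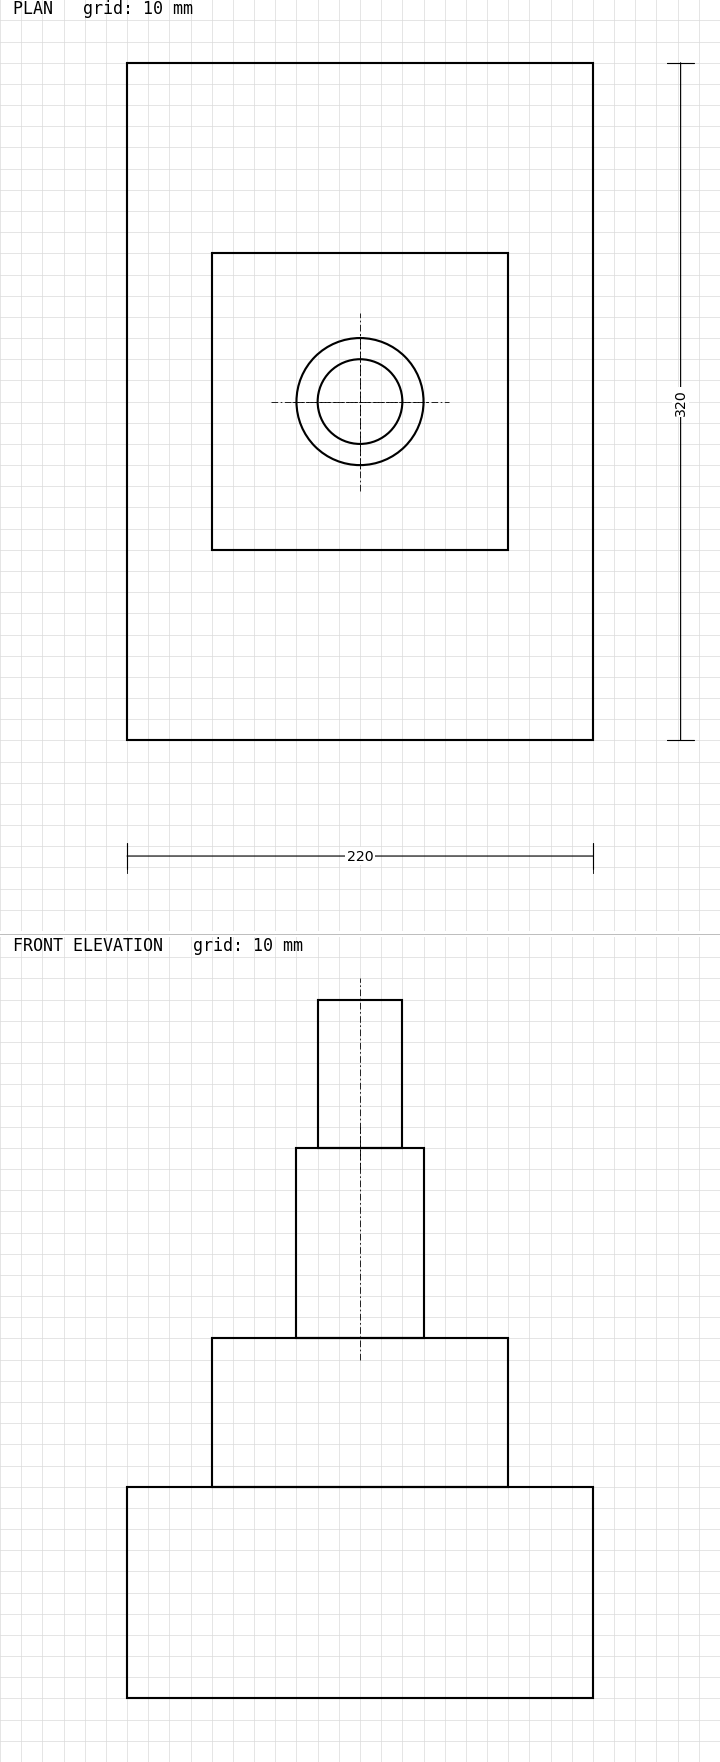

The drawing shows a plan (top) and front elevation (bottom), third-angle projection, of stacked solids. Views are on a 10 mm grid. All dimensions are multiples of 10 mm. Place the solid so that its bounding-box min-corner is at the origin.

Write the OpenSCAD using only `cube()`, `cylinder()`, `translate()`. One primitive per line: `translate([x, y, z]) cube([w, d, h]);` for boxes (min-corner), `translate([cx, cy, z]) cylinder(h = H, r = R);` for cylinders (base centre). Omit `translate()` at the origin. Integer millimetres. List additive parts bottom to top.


cube([220, 320, 100]);
translate([40, 90, 100]) cube([140, 140, 70]);
translate([110, 160, 170]) cylinder(h = 90, r = 30);
translate([110, 160, 260]) cylinder(h = 70, r = 20);
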